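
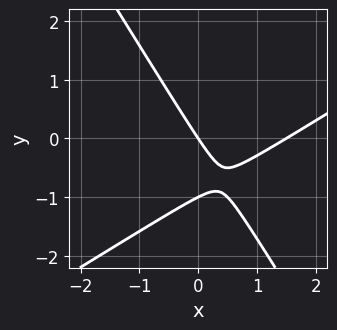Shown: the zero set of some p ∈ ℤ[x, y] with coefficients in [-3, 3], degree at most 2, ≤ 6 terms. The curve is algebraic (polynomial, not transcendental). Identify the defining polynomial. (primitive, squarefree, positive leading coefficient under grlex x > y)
2*x^2 - 2*x*y - 2*y^2 - 3*x - 2*y

First, the degree is 2 — the shape is more complex than any degree-1 curve.
Next, reading off the gridlines: among the integer gridlines, it crosses the y-axis at y ∈ {-1, 0}; one x-axis crossing is at x = 0.
Finally, the integer polynomial consistent with all of this is the stated p.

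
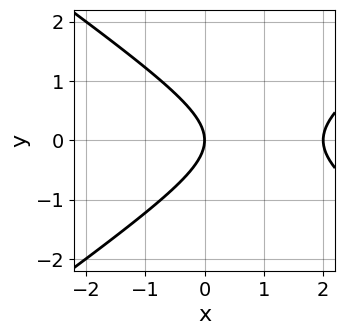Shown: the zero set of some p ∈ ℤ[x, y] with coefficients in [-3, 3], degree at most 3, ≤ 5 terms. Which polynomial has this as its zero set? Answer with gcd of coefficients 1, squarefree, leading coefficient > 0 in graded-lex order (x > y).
First, deg p = 2.
Next, symmetries: the y ↦ −y reflection is a symmetry, so y appears only in even powers.
Then, checking where it meets the axes: one y-axis crossing is at y = 0; the x-axis gridline crossings are at x ∈ {0, 2}.
Finally, solving for integer coefficients yields p as stated.

x^2 - 2*y^2 - 2*x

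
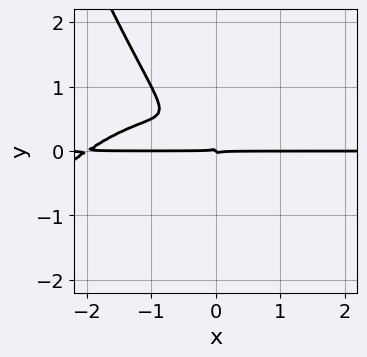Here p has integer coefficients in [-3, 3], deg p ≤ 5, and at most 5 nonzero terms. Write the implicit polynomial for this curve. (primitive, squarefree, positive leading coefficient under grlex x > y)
x^3*y + 2*x^2*y + 3*x*y^2 + 2*y^3

deg p = 4.
Against the integer gridlines: one y-axis crossing is at y = 0; every point of the x-axis in the box is on the curve.
Assembling these constraints gives the stated polynomial.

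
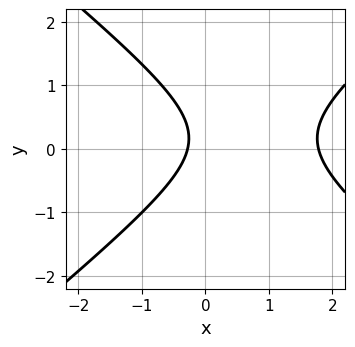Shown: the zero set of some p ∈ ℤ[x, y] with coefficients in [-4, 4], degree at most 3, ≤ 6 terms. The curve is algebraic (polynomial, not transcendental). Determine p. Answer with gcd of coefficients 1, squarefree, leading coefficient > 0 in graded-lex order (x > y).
(a) Degree: a generic line meets the curve in up to 2 points, so deg p = 2.
(b) Observable constraints: it misses every integer gridline on the y-axis.
(c) Putting this together gives p.

2*x^2 - 3*y^2 - 3*x + y - 1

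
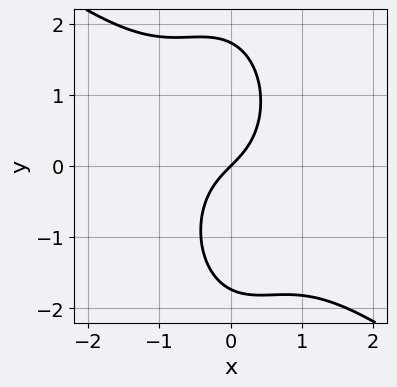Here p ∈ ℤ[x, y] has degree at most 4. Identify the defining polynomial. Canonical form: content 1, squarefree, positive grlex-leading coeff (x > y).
3*x^3 + 3*x^2*y + y^3 + 3*x - 3*y

(a) deg p = 3. No degree-2 curve has this shape.
(b) Against the integer gridlines: one y-axis crossing is at y = 0; it crosses the x-axis at the gridline x = 0.
(c) Solving for integer coefficients yields p as stated.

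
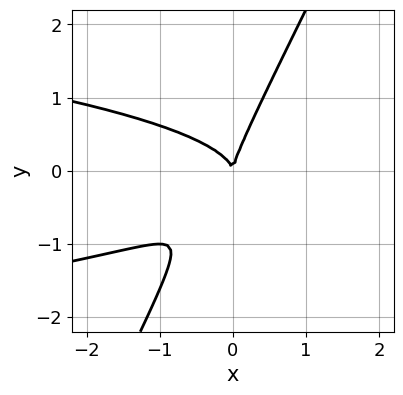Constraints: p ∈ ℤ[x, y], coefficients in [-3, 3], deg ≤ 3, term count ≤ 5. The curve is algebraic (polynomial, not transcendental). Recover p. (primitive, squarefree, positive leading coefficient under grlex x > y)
First, the degree is 3 — no degree-2 curve has this shape.
Then, checking where it meets the axes: it meets the x-axis at x = 0 (among the integer gridlines); one y-axis crossing is at y = 0.
Finally, fitting integer coefficients to these (and the overall shape) gives p.

2*x*y^2 - y^3 + x^2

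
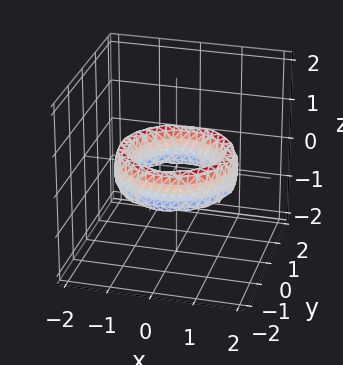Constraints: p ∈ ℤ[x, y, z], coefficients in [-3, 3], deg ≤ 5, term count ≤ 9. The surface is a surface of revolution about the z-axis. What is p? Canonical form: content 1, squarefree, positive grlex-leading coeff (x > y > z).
x^4 + 2*x^2*y^2 + y^4 - 3*x^2 - 3*y^2 + z^2 + 2

deg p = 4. No degree-3 surface has this shape.
Symmetries: rotational symmetry about the z-axis ⇒ p depends on x, y only through x² + y².
From the axis intercepts and sections: among the integer gridlines, it crosses the x-axis at x ∈ {-1, 1}; the y-axis gridline crossings are at y ∈ {-1, 1}; a circular section at z = 0 has radius exactly 1; the surface avoids every integer z-axis point in the box.
These observations pin down the coefficients.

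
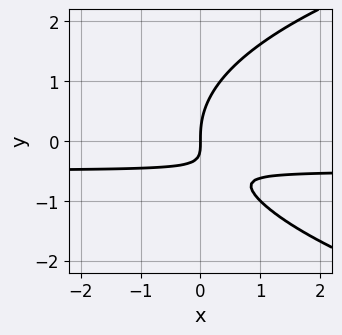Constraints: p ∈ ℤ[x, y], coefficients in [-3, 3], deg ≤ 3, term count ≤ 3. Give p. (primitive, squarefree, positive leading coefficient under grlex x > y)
y^3 - 2*x*y - x

1. Degree: the shape is more complex than any degree-2 curve, so deg p = 3.
2. Observable constraints: it meets the x-axis at x = 0 (among the integer gridlines); one y-axis crossing is at y = 0.
3. Together with the visible shape, these determine p as stated.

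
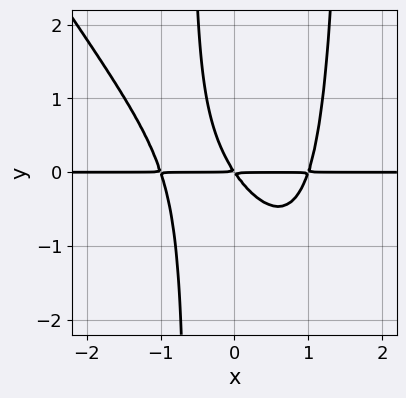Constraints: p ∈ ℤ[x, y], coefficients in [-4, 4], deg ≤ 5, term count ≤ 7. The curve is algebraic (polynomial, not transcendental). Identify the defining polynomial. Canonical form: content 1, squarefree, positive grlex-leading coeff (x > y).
3*x^3*y + 2*x^2*y^2 - 2*x*y^2 - 3*x*y - 2*y^2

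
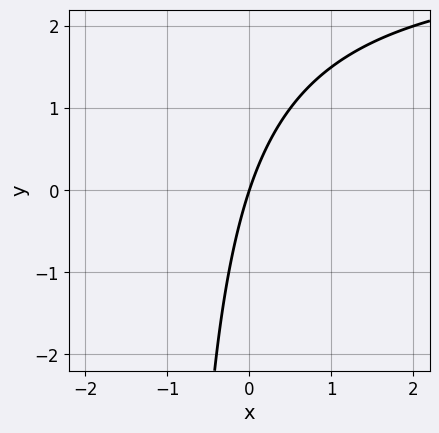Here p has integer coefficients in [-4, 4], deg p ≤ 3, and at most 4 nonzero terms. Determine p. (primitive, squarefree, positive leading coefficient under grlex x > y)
x*y - 3*x + y

1. Degree: the shape is more complex than any degree-1 curve, so deg p = 2.
2. Reading off the gridlines: one y-axis crossing is at y = 0; one x-axis crossing is at x = 0.
3. Together with the visible shape, these determine p as stated.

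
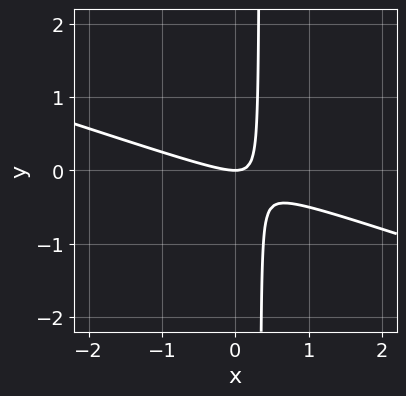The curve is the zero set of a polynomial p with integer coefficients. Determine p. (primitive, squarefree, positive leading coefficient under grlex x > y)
1. Degree: no degree-1 curve has this shape, so deg p = 2.
2. From the axis intercepts and sections: it crosses the y-axis at the gridline y = 0; it meets the x-axis at x = 0 (among the integer gridlines).
3. Together with the visible shape, these determine p as stated.

x^2 + 3*x*y - y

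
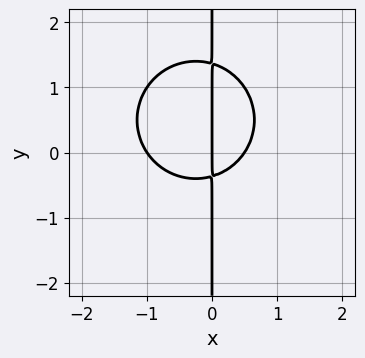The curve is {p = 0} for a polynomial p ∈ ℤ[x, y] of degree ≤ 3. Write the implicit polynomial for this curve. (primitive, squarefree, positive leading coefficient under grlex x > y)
2*x^3 + 2*x*y^2 + x^2 - 2*x*y - x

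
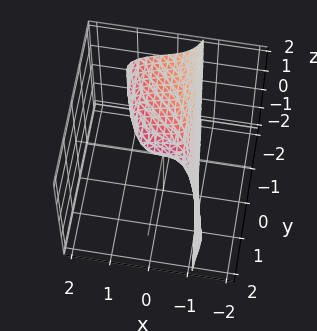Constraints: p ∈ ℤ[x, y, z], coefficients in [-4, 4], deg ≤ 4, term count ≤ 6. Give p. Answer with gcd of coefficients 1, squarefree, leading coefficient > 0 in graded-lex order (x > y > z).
2*x^3 + 3*x*z^2 + 3*z^2 + 2*y

deg p = 3.
From the axis intercepts and sections: it meets the z-axis at z = 0 (among the integer gridlines); it meets the y-axis at y = 0 (among the integer gridlines); one x-axis crossing is at x = 0.
Solving for integer coefficients yields p as stated.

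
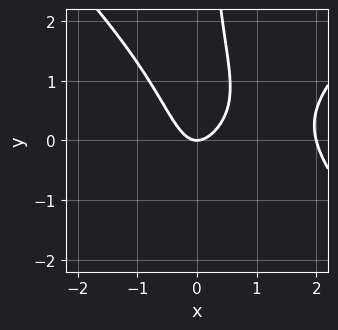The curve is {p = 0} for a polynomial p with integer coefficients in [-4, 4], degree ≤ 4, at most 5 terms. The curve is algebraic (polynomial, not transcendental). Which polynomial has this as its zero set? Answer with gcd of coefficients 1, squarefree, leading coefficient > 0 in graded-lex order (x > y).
1. deg p = 3. A generic line meets the curve in up to 3 points.
2. From the axis intercepts and sections: one y-axis crossing is at y = 0; among the integer gridlines, it crosses the x-axis at x ∈ {0, 2}.
3. Fitting integer coefficients to these (and the overall shape) gives p.

x^3 - x*y^2 - 2*x^2 + y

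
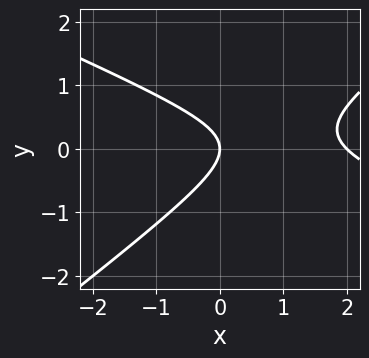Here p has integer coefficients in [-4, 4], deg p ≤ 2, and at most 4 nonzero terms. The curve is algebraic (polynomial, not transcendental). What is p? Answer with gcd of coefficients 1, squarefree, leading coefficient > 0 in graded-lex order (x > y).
1. Degree: the shape is more complex than any degree-1 curve, so deg p = 2.
2. Against the integer gridlines: it meets the y-axis at y = 0 (among the integer gridlines); among the integer gridlines, it crosses the x-axis at x ∈ {0, 2}.
3. Putting this together gives p.

x^2 + x*y - 3*y^2 - 2*x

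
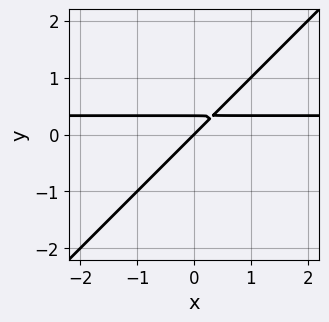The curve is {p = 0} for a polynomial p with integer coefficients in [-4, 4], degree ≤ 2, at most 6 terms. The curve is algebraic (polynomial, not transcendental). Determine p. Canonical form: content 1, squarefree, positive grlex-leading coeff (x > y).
The degree is 2 — the shape is more complex than any degree-1 curve.
Checking where it meets the axes: it crosses the x-axis at the gridline x = 0; one y-axis crossing is at y = 0.
The integer polynomial consistent with all of this is the stated p.

3*x*y - 3*y^2 - x + y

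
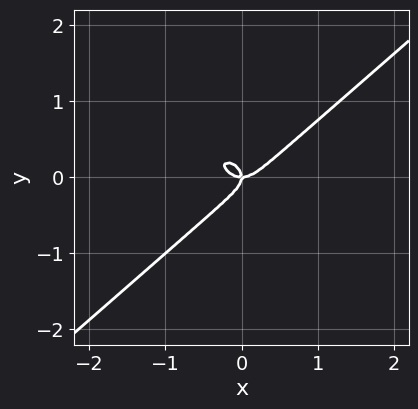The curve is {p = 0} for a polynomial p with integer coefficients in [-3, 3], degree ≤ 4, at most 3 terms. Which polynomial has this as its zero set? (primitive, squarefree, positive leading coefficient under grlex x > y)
First, the degree is 3 — the shape is more complex than any degree-2 curve.
Next, against the integer gridlines: it crosses the x-axis at the gridline x = 0; one y-axis crossing is at y = 0.
Finally, the integer polynomial consistent with all of this is the stated p.

2*x^3 - 3*y^3 - x*y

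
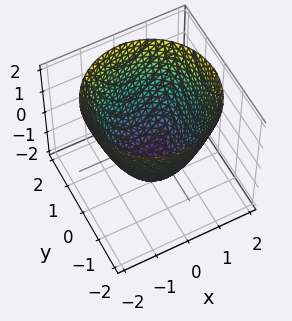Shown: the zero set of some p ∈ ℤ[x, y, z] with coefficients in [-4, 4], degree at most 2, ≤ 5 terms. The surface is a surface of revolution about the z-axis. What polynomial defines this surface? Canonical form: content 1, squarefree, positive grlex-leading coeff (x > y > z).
2*x^2 + 2*y^2 - 2*z - 3

(a) Degree: the shape is more complex than any degree-1 surface, so deg p = 2.
(b) Symmetry: the z-axis is an axis of rotation, so x and y enter only as x² + y².
(c) From the axis intercepts and sections: a circular section at z = 2 has radius between 1 and 2.
(d) The integer polynomial consistent with all of this is the stated p.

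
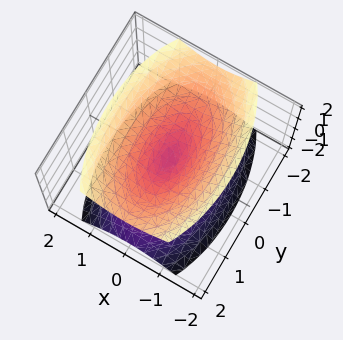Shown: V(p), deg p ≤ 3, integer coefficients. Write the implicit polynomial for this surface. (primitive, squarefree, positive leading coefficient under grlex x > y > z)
(a) I count 2 distinct pieces.
(b) deg p = 2.
(c) Symmetries: mirror symmetry z ↦ −z ⇒ only even powers of z; it's symmetric under x → −x, forcing even powers of x; it's symmetric under y → −y, forcing even powers of y.
(d) Observable constraints: it crosses the y-axis at the gridline y = 0; one x-axis crossing is at x = 0; one z-axis crossing is at z = 0.
(e) Assembling these constraints gives the stated polynomial.

3*x^2 + y^2 - 2*z^2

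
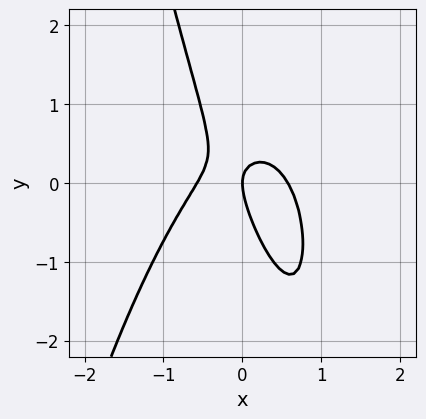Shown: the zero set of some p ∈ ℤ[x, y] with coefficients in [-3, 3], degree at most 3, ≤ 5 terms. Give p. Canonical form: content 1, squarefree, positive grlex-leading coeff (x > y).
3*x^3 + 2*x*y + y^2 - x

The degree is 3 — the shape is more complex than any degree-2 curve.
Against the integer gridlines: it meets the y-axis at y = 0 (among the integer gridlines); it meets the x-axis at x = 0 (among the integer gridlines).
Fitting integer coefficients to these (and the overall shape) gives p.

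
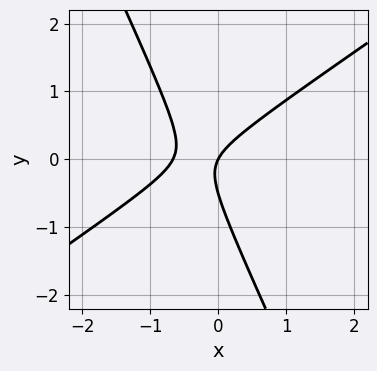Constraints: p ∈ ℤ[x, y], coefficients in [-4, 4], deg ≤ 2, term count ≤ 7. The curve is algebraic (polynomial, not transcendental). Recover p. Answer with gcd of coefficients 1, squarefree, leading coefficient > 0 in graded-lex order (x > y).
3*x^2 - 3*x*y - 2*y^2 + 2*x - y

(a) deg p = 2.
(b) From the visible intercepts: it crosses the y-axis at the gridline y = 0; one x-axis crossing is at x = 0.
(c) These observations pin down the coefficients.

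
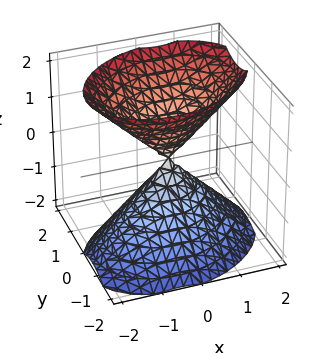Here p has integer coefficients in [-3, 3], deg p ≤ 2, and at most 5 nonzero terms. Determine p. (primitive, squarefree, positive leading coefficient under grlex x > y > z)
1. The picture has 2 separate pieces.
2. The degree is 2 — no degree-1 surface has this shape.
3. From the visible intercepts: one y-axis crossing is at y = 0; it crosses the x-axis at the gridline x = 0; one z-axis crossing is at z = 0.
4. Fitting integer coefficients to these (and the overall shape) gives p.

2*x^2 - x*y + 3*y^2 - y*z - 2*z^2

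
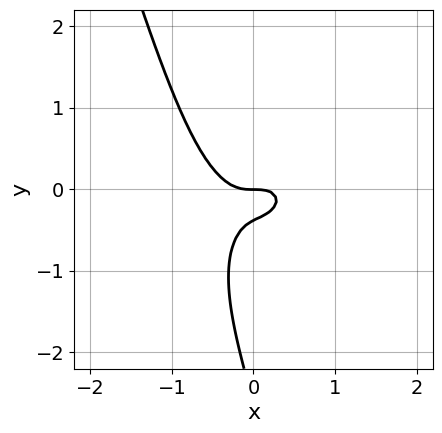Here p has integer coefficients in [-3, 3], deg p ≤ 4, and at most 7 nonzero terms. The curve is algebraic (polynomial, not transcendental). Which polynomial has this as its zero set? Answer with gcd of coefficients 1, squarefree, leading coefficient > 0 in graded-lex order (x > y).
(a) The degree is 3 — the shape is more complex than any degree-2 curve.
(b) From the axis intercepts and sections: it meets the y-axis at y = 0 (among the integer gridlines); it crosses the x-axis at the gridline x = 0.
(c) Matching integer coefficients to the picture gives p.

3*x^3 + 3*x*y^2 + y^3 + 3*y^2 + y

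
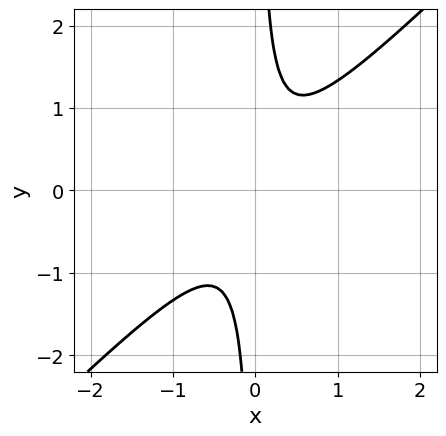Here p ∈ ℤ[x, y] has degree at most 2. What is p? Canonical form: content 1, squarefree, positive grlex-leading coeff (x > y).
3*x^2 - 3*x*y + 1

Degree: the shape is more complex than any degree-1 curve, so deg p = 2.
Checking where it meets the axes: no x-intercept at any integer in the box; no y-intercept at any integer in the box.
The integer polynomial consistent with all of this is the stated p.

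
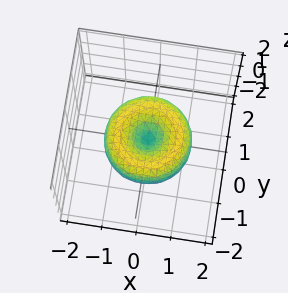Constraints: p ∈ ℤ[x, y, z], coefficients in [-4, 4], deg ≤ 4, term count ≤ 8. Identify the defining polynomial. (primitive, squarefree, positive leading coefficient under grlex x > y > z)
2*x^4 + 4*x^2*y^2 + 2*y^4 - 3*x^2 - 3*y^2 + 3*z^2

deg p = 4. A generic line meets the surface in up to 4 points.
By symmetry, the z-axis is an axis of rotation, so x and y enter only as x² + y².
Observable constraints: a circular section at z = 0 has radius between 1 and 2; one x-axis crossing is at x = 0.
These observations pin down the coefficients.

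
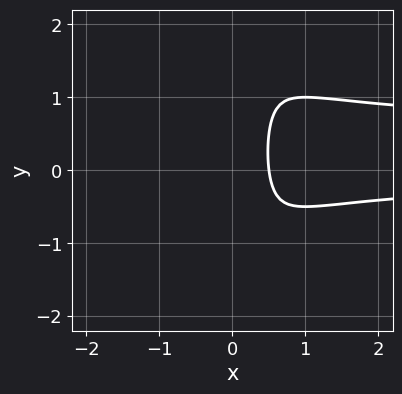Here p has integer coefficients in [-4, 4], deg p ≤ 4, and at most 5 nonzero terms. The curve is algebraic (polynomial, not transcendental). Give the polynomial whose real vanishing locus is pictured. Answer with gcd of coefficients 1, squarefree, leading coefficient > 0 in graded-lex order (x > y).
First, deg p = 4.
Next, from the axis intercepts and sections: no y-intercept at any integer in the box.
Finally, the integer polynomial consistent with all of this is the stated p.

2*x^2*y^2 - x^2*y - 2*x + 1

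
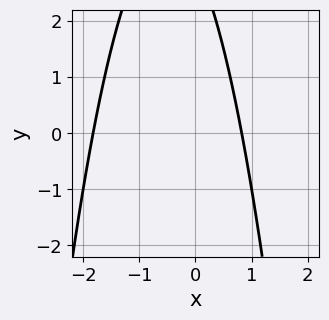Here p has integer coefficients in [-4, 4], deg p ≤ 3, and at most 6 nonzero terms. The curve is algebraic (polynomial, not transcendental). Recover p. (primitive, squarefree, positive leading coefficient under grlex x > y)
2*x^2 + 2*x + y - 3

deg p = 2. The shape is more complex than any degree-1 curve.
From the visible intercepts: it misses every integer gridline on the y-axis.
Together with the visible shape, these determine p as stated.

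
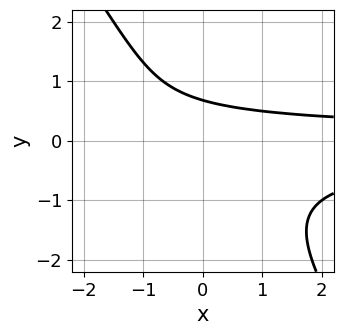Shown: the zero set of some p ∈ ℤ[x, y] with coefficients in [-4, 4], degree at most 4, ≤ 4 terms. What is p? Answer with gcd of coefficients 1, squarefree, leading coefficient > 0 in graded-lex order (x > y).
1. The degree is 3 — the shape is more complex than any degree-2 curve.
2. Reading off the gridlines: it misses every integer gridline on the x-axis.
3. Solving for integer coefficients yields p as stated.

3*x*y^2 + 2*y^3 + 2*y - 2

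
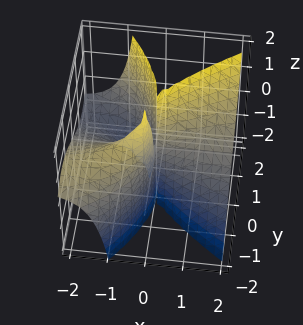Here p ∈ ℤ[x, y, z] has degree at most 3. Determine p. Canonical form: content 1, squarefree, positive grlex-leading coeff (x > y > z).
2*x^2*z - y^3 - 3*x*y

First, deg p = 3.
Next, reading off the gridlines: it meets the y-axis at y = 0 (among the integer gridlines); the visible z-axis segment lies entirely on the surface; every point of the x-axis in the box is on the surface.
Finally, together with the visible shape, these determine p as stated.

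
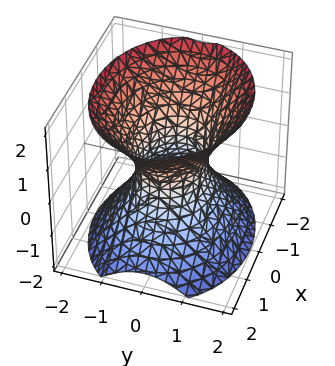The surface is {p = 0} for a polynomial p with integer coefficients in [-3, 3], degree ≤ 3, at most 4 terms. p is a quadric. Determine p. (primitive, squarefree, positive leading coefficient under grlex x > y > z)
2*x^2 + 3*y^2 - 2*z^2 - 2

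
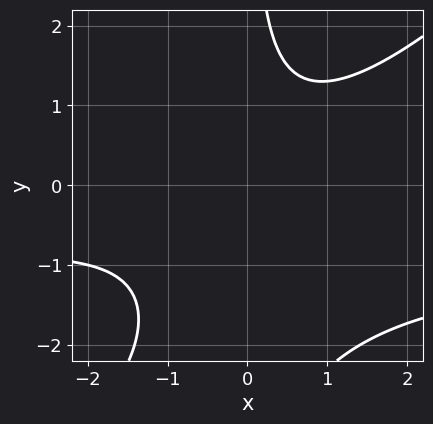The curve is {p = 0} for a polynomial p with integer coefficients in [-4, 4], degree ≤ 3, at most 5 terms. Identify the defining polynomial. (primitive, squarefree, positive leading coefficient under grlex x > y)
x^2*y - x*y^2 + x^2 - 2*x*y + 2

The degree is 3 — a generic line meets the curve in up to 3 points.
From the visible intercepts: it misses every integer gridline on the y-axis; no x-intercept at any integer in the box.
The integer polynomial consistent with all of this is the stated p.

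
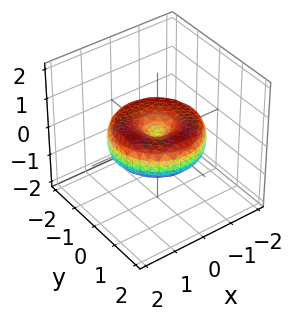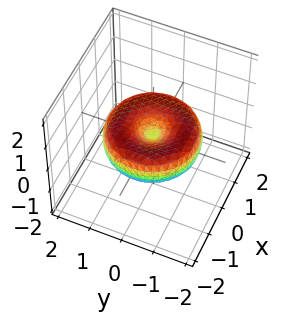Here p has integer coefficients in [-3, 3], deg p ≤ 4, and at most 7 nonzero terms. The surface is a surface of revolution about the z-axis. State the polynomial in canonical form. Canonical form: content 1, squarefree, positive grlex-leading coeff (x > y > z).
x^4 + 2*x^2*y^2 + y^4 - 2*x^2 - 2*y^2 + 3*z^2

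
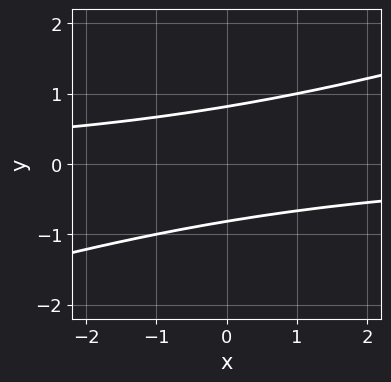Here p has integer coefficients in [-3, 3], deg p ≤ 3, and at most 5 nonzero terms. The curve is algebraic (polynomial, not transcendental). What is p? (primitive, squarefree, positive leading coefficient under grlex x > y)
x*y - 3*y^2 + 2

deg p = 2. No degree-1 curve has this shape.
Against the integer gridlines: it misses every integer gridline on the x-axis.
These observations pin down the coefficients.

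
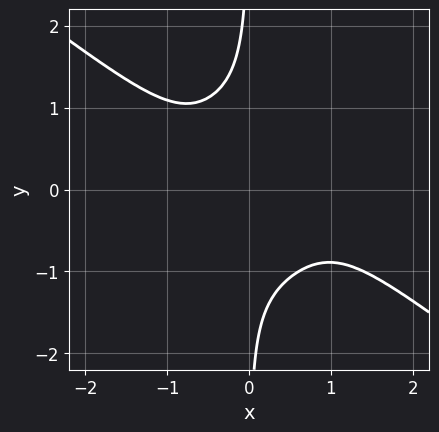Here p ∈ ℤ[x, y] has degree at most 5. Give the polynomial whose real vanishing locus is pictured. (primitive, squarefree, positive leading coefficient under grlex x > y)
First, degree: no degree-3 curve has this shape, so deg p = 4.
Next, observable constraints: it misses every integer gridline on the x-axis; the curve avoids every integer y-axis point in the box.
Finally, together with the visible shape, these determine p as stated.

2*x^4 + x^3*y + 3*x*y^3 - x^3 + 2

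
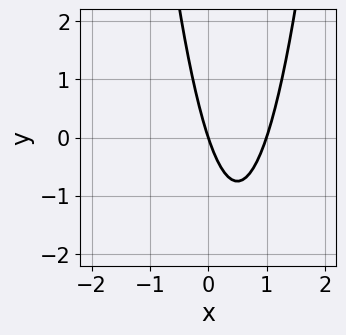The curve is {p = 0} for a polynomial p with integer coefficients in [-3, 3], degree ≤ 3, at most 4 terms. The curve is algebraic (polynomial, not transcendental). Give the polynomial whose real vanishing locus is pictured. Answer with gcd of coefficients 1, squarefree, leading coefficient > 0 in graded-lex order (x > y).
First, degree: a generic line meets the curve in up to 2 points, so deg p = 2.
Next, against the integer gridlines: it crosses the y-axis at the gridline y = 0; among the integer gridlines, it crosses the x-axis at x ∈ {0, 1}.
Finally, assembling these constraints gives the stated polynomial.

3*x^2 - 3*x - y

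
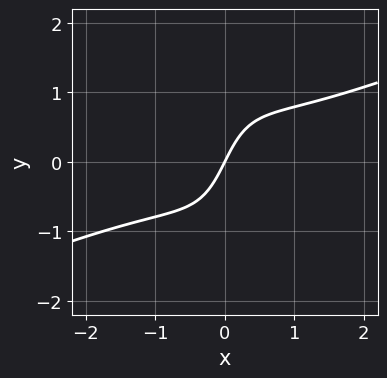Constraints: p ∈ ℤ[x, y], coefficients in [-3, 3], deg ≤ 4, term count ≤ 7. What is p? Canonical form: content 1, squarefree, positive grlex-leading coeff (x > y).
1. Degree: the shape is more complex than any degree-2 curve, so deg p = 3.
2. Against the integer gridlines: it meets the y-axis at y = 0 (among the integer gridlines); it crosses the x-axis at the gridline x = 0.
3. Matching integer coefficients to the picture gives p.

x^3 - 2*x^2*y - x*y^2 + 2*x - y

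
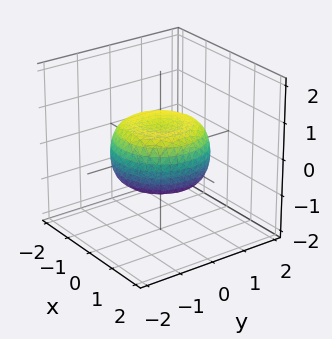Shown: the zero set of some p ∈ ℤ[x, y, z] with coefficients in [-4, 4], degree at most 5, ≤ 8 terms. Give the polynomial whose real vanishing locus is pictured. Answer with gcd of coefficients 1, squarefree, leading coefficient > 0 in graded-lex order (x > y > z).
First, deg p = 4.
Next, symmetries: rotational symmetry about the z-axis ⇒ p depends on x, y only through x² + y².
Then, from the axis intercepts and sections: a circular section at z = 0 has radius between 1 and 2.
Finally, these observations pin down the coefficients.

x^4 + 2*x^2*y^2 + y^4 - x^2 - y^2 + 2*z^2 - 1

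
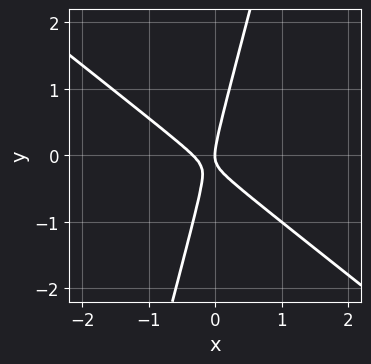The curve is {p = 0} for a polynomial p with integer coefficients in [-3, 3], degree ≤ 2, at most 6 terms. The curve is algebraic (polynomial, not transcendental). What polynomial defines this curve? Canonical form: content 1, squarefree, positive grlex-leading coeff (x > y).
1. Degree: the shape is more complex than any degree-1 curve, so deg p = 2.
2. Reading off the gridlines: one y-axis crossing is at y = 0; one x-axis crossing is at x = 0.
3. Putting this together gives p.

3*x^2 + 3*x*y - y^2 + x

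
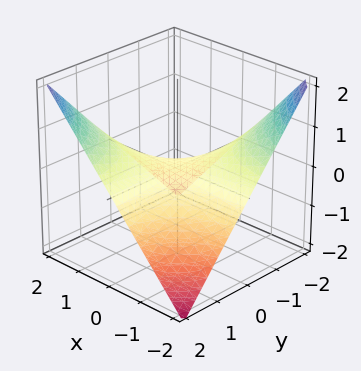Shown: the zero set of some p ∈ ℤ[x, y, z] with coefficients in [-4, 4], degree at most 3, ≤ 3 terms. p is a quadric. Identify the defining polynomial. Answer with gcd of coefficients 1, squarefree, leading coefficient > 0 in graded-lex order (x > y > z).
x*y - 2*z

1. The degree is 2 — a saddle surface; a quadric.
2. Checking where it meets the axes: it crosses the z-axis at the gridline z = 0; every point of the y-axis in the box is on the surface; every point of the x-axis in the box is on the surface.
3. Matching integer coefficients to the picture gives p.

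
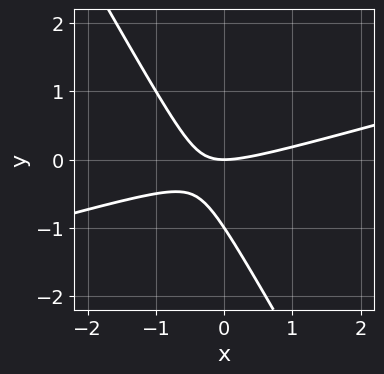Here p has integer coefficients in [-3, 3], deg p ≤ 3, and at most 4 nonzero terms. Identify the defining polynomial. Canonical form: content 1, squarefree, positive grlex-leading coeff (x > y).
x^2 - 3*x*y - 2*y^2 - 2*y

1. Degree: the shape is more complex than any degree-1 curve, so deg p = 2.
2. Reading off the gridlines: it meets the x-axis at x = 0 (among the integer gridlines); among the integer gridlines, it crosses the y-axis at y ∈ {-1, 0}.
3. Putting this together gives p.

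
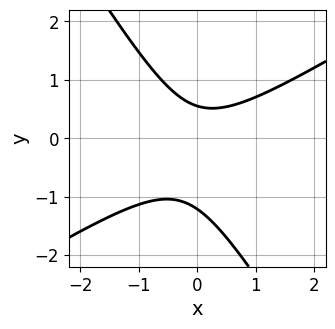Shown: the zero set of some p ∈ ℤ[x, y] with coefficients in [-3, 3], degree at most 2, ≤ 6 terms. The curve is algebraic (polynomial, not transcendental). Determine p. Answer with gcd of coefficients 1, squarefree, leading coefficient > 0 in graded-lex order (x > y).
3*x^2 - 3*x*y - 3*y^2 - 2*y + 2

1. Degree: the shape is more complex than any degree-1 curve, so deg p = 2.
2. Observable constraints: the curve avoids every integer x-axis point in the box.
3. Solving for integer coefficients yields p as stated.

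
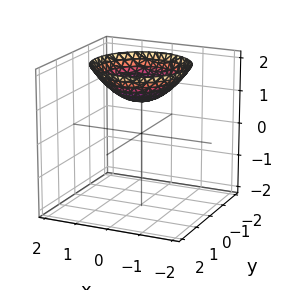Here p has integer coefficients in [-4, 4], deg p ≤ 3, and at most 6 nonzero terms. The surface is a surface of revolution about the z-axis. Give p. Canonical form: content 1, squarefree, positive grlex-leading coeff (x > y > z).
deg p = 2.
By symmetry, every cross-section ⟂ z is a circle, so x, y appear only via x² + y².
Checking where it meets the axes: it crosses the z-axis at the gridline z = 1; the surface avoids every integer x-axis point in the box; it misses every integer gridline on the y-axis.
Putting this together gives p.

x^2 + y^2 - 2*z + 2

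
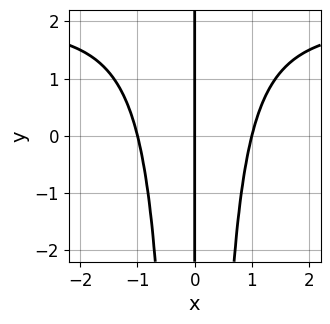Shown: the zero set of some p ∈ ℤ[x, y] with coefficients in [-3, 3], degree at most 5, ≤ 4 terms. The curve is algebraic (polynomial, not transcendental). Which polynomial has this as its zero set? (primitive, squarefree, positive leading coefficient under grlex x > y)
x^3*y - 2*x^3 + 2*x

Degree: the shape is more complex than any degree-3 curve, so deg p = 4.
From the visible intercepts: the x-axis gridline crossings are at x ∈ {-1, 0, 1}; every point of the y-axis in the box is on the curve.
These observations pin down the coefficients.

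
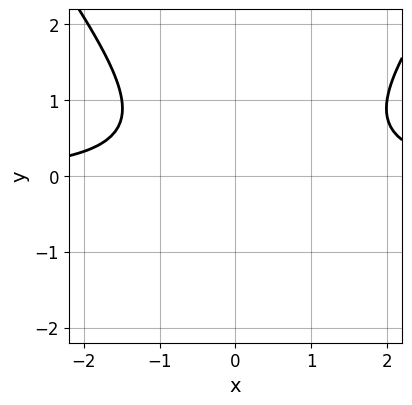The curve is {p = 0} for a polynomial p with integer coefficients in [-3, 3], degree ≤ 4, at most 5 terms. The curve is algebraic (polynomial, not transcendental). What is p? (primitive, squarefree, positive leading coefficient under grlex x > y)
First, the degree is 3 — the shape is more complex than any degree-2 curve.
Next, against the integer gridlines: no y-intercept at any integer in the box; the curve avoids every integer x-axis point in the box.
Finally, matching integer coefficients to the picture gives p.

2*x^2*y - y^3 - x*y - 2*y^2 - 3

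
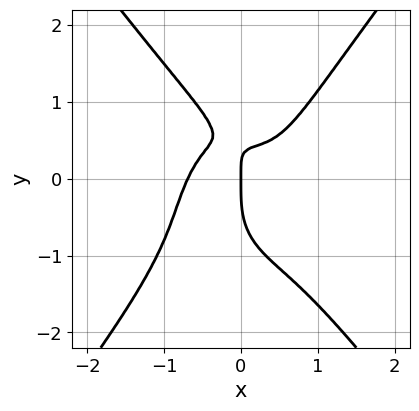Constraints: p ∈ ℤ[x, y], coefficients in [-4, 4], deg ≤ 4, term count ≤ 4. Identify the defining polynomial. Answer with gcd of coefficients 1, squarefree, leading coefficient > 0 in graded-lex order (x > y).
3*x^4 - y^4 - 2*x*y + x

First, deg p = 4. The shape is more complex than any degree-3 curve.
Next, from the visible intercepts: it crosses the y-axis at the gridline y = 0; it crosses the x-axis at the gridline x = 0.
Finally, these observations pin down the coefficients.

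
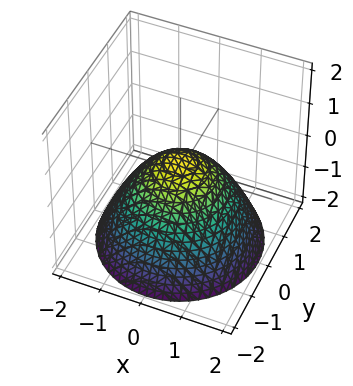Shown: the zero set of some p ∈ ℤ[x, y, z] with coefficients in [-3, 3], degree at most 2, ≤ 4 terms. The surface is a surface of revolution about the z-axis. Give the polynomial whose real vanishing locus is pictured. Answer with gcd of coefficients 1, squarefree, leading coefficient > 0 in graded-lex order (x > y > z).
First, the degree is 2 — the shape is more complex than any degree-1 surface.
Then, symmetry: every cross-section ⟂ z is a circle, so x, y appear only via x² + y².
Then, observable constraints: a circular section at z = -2 has radius between 1 and 2.
Finally, together with the visible shape, these determine p as stated.

2*x^2 + 2*y^2 + 3*z - 1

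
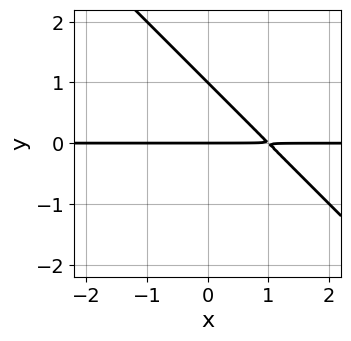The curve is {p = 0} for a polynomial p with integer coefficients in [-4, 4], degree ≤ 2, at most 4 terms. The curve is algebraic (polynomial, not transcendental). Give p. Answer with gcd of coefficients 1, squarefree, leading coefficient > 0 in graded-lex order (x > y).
1. deg p = 2.
2. Observable constraints: every point of the x-axis in the box is on the curve; the y-axis gridline crossings are at y ∈ {0, 1}.
3. Assembling these constraints gives the stated polynomial.

x*y + y^2 - y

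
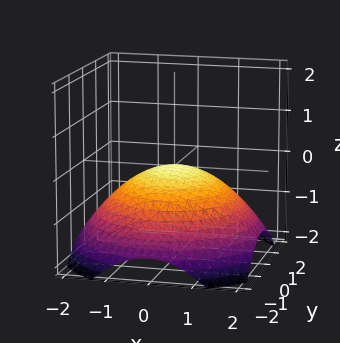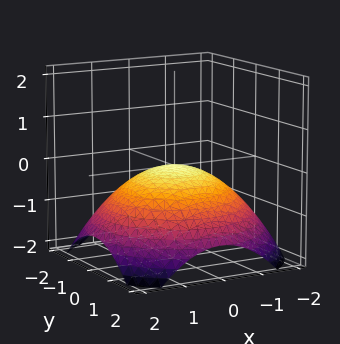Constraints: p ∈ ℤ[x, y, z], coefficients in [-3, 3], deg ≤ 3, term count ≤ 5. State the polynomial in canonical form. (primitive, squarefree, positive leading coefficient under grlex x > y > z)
Degree: a paraboloid; a quadric, so deg p = 2.
By symmetry, the z-axis is an axis of rotation, so x and y enter only as x² + y².
From the axis intercepts and sections: it meets the y-axis at y = 0 (among the integer gridlines); a circular section at z = -1 has radius between 1 and 2; one z-axis crossing is at z = 0.
Assembling these constraints gives the stated polynomial.

x^2 + y^2 + 3*z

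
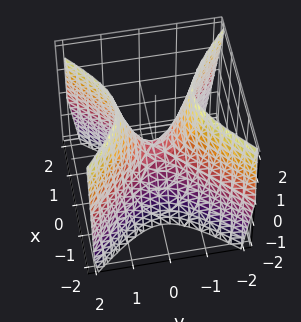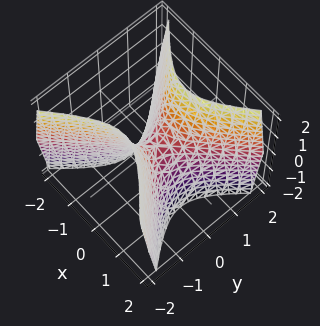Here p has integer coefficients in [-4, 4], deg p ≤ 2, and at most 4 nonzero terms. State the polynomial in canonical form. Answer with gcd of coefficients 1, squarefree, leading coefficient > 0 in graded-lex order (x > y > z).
First, the degree is 2 — a hyperbolic paraboloid; a quadric.
Then, symmetries: it's symmetric under y → −y, forcing even powers of y; the x ↦ −x reflection is a symmetry, so x appears only in even powers.
Next, checking where it meets the axes: it meets the z-axis at z = 0 (among the integer gridlines); one y-axis crossing is at y = 0; it crosses the x-axis at the gridline x = 0.
Finally, assembling these constraints gives the stated polynomial.

2*x^2 - 2*y^2 + z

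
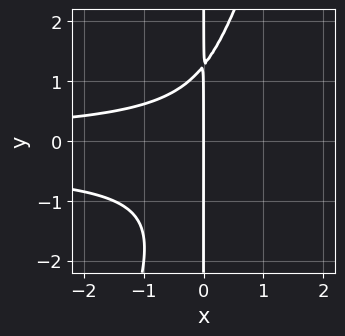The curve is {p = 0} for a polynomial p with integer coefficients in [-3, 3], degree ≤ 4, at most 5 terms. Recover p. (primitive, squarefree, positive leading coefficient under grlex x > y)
3*x^2*y^2 - x*y^3 + x^2*y + 2*x

First, degree: the shape is more complex than any degree-3 curve, so deg p = 4.
Then, observable constraints: the visible y-axis segment lies entirely on the curve; one x-axis crossing is at x = 0.
Finally, these observations pin down the coefficients.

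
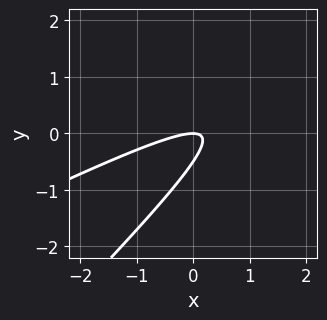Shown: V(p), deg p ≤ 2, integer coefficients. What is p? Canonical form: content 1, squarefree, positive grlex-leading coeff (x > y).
1. deg p = 2. The shape is more complex than any degree-1 curve.
2. From the axis intercepts and sections: it meets the x-axis at x = 0 (among the integer gridlines); it meets the y-axis at y = 0 (among the integer gridlines).
3. Matching integer coefficients to the picture gives p.

x^2 - 3*x*y + 2*y^2 + y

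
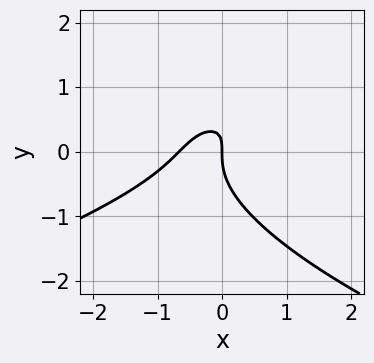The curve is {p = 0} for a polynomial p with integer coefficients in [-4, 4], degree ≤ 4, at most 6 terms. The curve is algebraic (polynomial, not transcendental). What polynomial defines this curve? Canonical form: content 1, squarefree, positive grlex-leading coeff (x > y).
(a) Degree: a generic line meets the curve in up to 3 points, so deg p = 3.
(b) Reading off the gridlines: it meets the y-axis at y = 0 (among the integer gridlines); one x-axis crossing is at x = 0.
(c) The integer polynomial consistent with all of this is the stated p.

3*y^3 + 3*x^2 - 3*x*y + 2*x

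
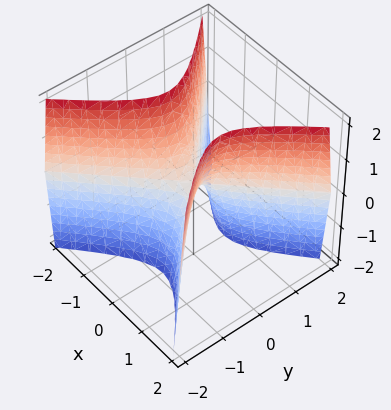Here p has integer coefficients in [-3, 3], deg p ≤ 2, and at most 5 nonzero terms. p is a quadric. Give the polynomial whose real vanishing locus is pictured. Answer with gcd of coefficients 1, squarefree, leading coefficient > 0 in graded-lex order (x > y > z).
3*x^2 - 3*y^2 - z

(a) deg p = 2. A saddle surface; a quadric.
(b) Symmetries: it's symmetric under x → −x, forcing even powers of x; it's symmetric under y → −y, forcing even powers of y.
(c) Reading off the gridlines: it crosses the z-axis at the gridline z = 0; it meets the y-axis at y = 0 (among the integer gridlines); one x-axis crossing is at x = 0.
(d) Solving for integer coefficients yields p as stated.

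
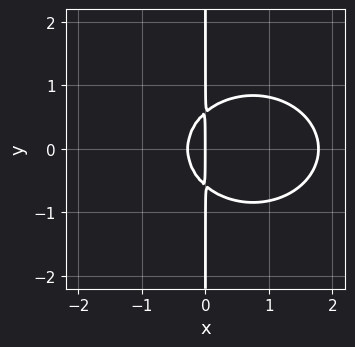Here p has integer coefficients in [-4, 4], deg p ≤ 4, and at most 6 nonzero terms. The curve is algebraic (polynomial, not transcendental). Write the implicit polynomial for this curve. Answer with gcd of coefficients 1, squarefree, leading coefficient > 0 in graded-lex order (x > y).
2*x^3 + 3*x*y^2 - 3*x^2 - x

First, deg p = 3. The shape is more complex than any degree-2 curve.
Then, symmetries: mirror symmetry y ↦ −y ⇒ only even powers of y.
Then, from the axis intercepts and sections: it crosses the x-axis at the gridline x = 0; every point of the y-axis in the box is on the curve.
Finally, assembling these constraints gives the stated polynomial.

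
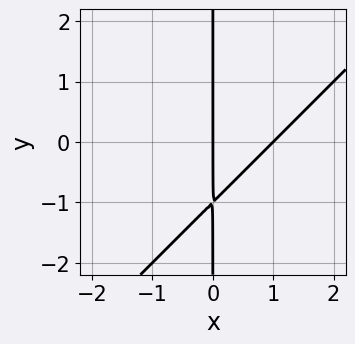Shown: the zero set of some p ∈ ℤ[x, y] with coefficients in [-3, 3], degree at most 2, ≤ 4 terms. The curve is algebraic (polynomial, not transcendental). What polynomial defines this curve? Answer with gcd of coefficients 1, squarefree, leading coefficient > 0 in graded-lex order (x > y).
1. deg p = 2. The shape is more complex than any degree-1 curve.
2. Against the integer gridlines: the visible y-axis segment lies entirely on the curve; the x-axis gridline crossings are at x ∈ {0, 1}.
3. Putting this together gives p.

x^2 - x*y - x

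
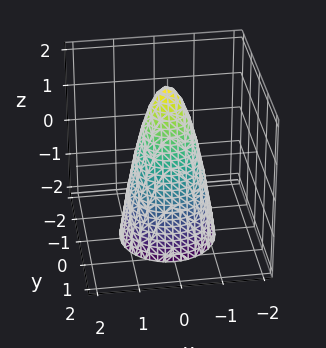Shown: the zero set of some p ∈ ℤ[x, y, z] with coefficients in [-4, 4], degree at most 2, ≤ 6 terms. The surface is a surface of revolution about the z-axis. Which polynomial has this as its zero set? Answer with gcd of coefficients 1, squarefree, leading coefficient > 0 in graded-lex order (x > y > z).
3*x^2 + 3*y^2 + z - 2

Degree: the shape is more complex than any degree-1 surface, so deg p = 2.
By symmetry, the surface is invariant under rotation about z: p = q(x² + y², z).
Checking where it meets the axes: it meets the z-axis at z = 2 (among the integer gridlines); a circular section at z = -2 has radius between 1 and 2.
Matching integer coefficients to the picture gives p.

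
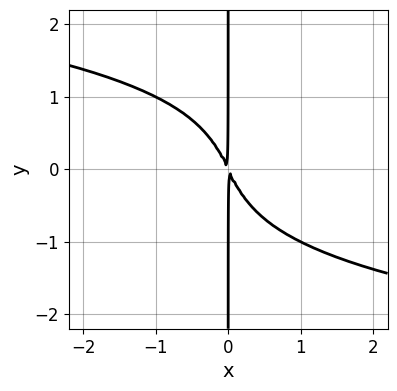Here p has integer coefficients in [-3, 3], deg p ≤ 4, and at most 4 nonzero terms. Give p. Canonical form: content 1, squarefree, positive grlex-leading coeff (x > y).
x*y^3 + 2*x^2 + x*y

First, deg p = 4. The shape is more complex than any degree-3 curve.
Then, checking where it meets the axes: the visible y-axis segment lies entirely on the curve.
Finally, solving for integer coefficients yields p as stated.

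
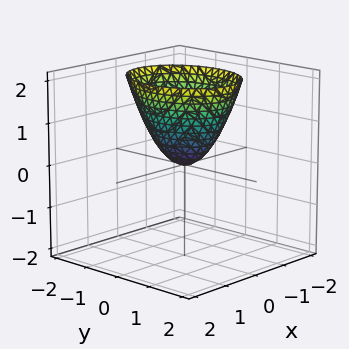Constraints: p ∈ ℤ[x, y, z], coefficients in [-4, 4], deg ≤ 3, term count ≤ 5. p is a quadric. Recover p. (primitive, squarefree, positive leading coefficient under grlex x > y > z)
3*x^2 + 2*y^2 - 2*z

(a) deg p = 2. A paraboloid; a quadric.
(b) Symmetries: it's symmetric under x → −x, forcing even powers of x; mirror symmetry y ↦ −y ⇒ only even powers of y.
(c) Against the integer gridlines: it crosses the z-axis at the gridline z = 0; it crosses the x-axis at the gridline x = 0.
(d) Together with the visible shape, these determine p as stated.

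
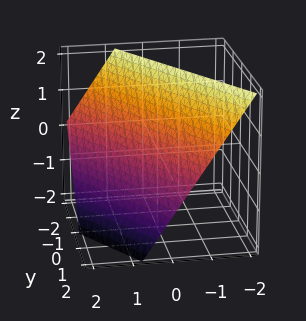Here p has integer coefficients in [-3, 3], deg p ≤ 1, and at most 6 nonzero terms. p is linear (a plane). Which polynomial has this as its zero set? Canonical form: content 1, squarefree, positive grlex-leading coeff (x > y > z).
3*x + 2*y + 2*z - 2

First, degree: the surface is flat (a plane), so deg p = 1.
Next, checking where it meets the axes: it meets the z-axis at z = 1 (among the integer gridlines); it meets the y-axis at y = 1 (among the integer gridlines).
Finally, solving for integer coefficients yields p as stated.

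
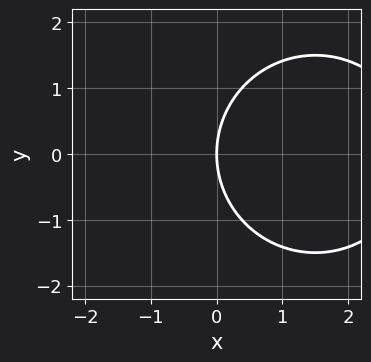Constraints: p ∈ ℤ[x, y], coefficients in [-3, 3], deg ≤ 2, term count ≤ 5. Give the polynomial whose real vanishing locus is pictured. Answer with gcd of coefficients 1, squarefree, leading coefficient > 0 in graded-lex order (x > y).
x^2 + y^2 - 3*x

(a) The degree is 2 — a generic line meets the curve in up to 2 points.
(b) Symmetries: mirror symmetry y ↦ −y ⇒ only even powers of y.
(c) Reading off the gridlines: one x-axis crossing is at x = 0; one y-axis crossing is at y = 0.
(d) Matching integer coefficients to the picture gives p.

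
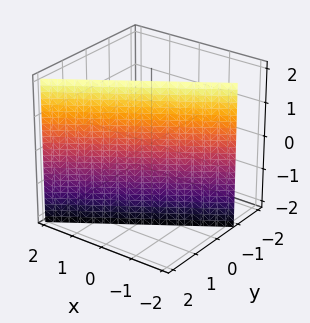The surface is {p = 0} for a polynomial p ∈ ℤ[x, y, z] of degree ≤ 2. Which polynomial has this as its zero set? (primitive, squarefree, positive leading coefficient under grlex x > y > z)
2*x - 3*y + 2

The degree is 1 — the surface is flat (a plane).
From the visible intercepts: one x-axis crossing is at x = -1; no z-intercept at any integer in the box.
Fitting integer coefficients to these (and the overall shape) gives p.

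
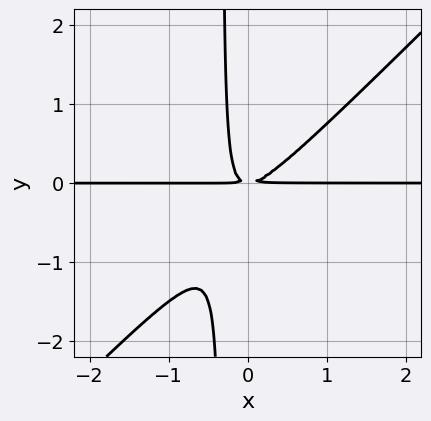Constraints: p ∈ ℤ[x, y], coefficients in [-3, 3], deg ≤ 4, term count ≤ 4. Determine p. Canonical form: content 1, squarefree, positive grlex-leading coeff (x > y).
1. Degree: no degree-2 curve has this shape, so deg p = 3.
2. From the visible intercepts: the visible x-axis segment lies entirely on the curve.
3. Putting this together gives p.

3*x^2*y - 3*x*y^2 - y^2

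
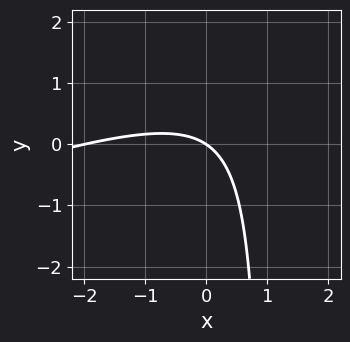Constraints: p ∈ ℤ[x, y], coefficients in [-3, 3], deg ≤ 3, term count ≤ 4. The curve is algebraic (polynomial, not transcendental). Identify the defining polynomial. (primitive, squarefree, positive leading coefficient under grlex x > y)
1. The degree is 2 — the shape is more complex than any degree-1 curve.
2. Reading off the gridlines: it crosses the y-axis at the gridline y = 0; among the integer gridlines, it crosses the x-axis at x ∈ {-2, 0}.
3. Putting this together gives p.

x^2 - 3*x*y + 2*x + 3*y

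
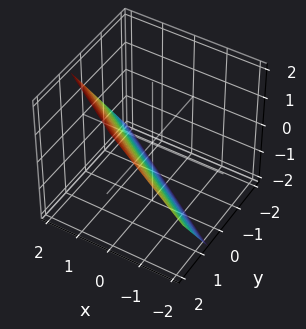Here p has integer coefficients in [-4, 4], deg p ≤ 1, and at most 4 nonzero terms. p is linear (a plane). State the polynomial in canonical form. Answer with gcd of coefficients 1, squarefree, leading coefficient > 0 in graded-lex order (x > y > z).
1. The degree is 1 — every cross-section is a straight line — this is a plane.
2. Observable constraints: one x-axis crossing is at x = 1; it crosses the z-axis at the gridline z = -1.
3. Putting this together gives p.

2*x + 3*y - 2*z - 2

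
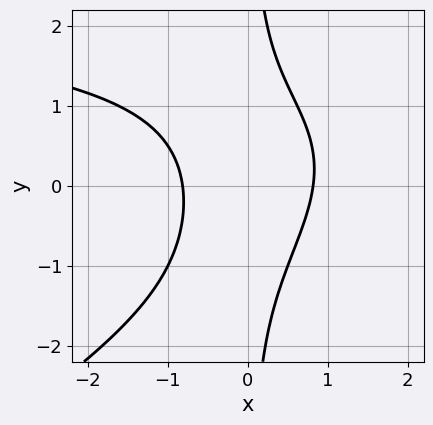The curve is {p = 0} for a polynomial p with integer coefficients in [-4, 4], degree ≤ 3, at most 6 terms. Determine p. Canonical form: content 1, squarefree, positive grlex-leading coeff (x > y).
x^2*y - 2*x*y^2 - 3*x^2 + 2

First, degree: the shape is more complex than any degree-2 curve, so deg p = 3.
Next, reading off the gridlines: it misses every integer gridline on the y-axis.
Finally, these observations pin down the coefficients.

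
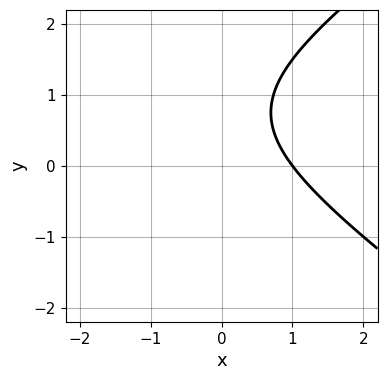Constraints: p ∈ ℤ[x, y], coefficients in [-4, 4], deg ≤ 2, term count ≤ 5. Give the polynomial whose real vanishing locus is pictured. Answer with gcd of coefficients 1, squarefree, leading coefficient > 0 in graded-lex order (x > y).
First, deg p = 2. The shape is more complex than any degree-1 curve.
Then, reading off the gridlines: the curve avoids every integer y-axis point in the box; it meets the x-axis at x = 1 (among the integer gridlines).
Finally, matching integer coefficients to the picture gives p.

x^2 - 2*y^2 + 2*x + 3*y - 3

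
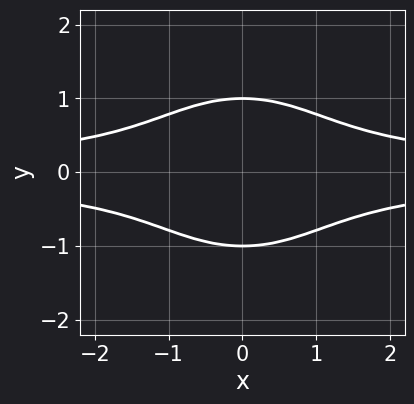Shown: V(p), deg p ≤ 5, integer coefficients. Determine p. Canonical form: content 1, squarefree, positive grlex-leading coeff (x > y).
x^2*y^2 + y^4 - 1

(a) deg p = 4.
(b) Symmetries: the x ↦ −x reflection is a symmetry, so x appears only in even powers; it's symmetric under y → −y, forcing even powers of y.
(c) From the visible intercepts: it misses every integer gridline on the x-axis; the y-axis gridline crossings are at y ∈ {-1, 1}.
(d) Together with the visible shape, these determine p as stated.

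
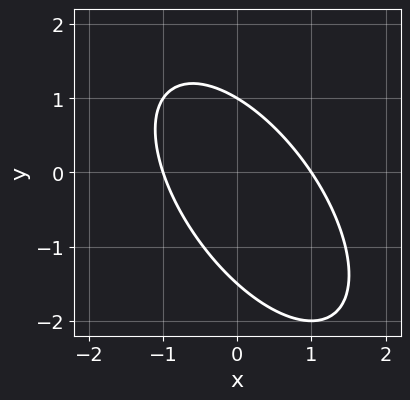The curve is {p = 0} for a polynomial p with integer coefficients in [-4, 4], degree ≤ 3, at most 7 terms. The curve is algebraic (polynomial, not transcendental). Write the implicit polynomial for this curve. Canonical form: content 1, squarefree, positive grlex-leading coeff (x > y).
The degree is 2 — a generic line meets the curve in up to 2 points.
Checking where it meets the axes: the x-axis gridline crossings are at x ∈ {-1, 1}; it crosses the y-axis at the gridline y = 1.
Solving for integer coefficients yields p as stated.

3*x^2 + 3*x*y + 2*y^2 + y - 3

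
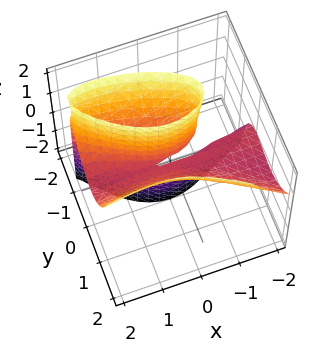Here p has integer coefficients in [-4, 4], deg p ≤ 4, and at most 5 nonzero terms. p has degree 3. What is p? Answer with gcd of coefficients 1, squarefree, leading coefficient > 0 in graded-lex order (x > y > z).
x^2*z - 2*x*y^2 - 3*y^3 + 3*y*z

1. The degree is 3 — a generic line meets the surface in up to 3 points.
2. From the axis intercepts and sections: one y-axis crossing is at y = 0; the visible z-axis segment lies entirely on the surface; every point of the x-axis in the box is on the surface.
3. Putting this together gives p.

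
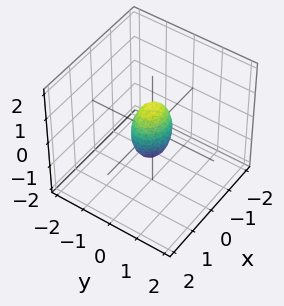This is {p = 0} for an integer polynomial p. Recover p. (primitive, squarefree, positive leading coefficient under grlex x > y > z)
2*x^2 + 3*y^2 + z^2 - 1

(a) Degree: a closed, bounded, convex surface; a quadric, so deg p = 2.
(b) Symmetries: mirror symmetry y ↦ −y ⇒ only even powers of y; mirror symmetry x ↦ −x ⇒ only even powers of x; the z ↦ −z reflection is a symmetry, so z appears only in even powers.
(c) Against the integer gridlines: the z-axis gridline crossings are at z ∈ {-1, 1}.
(d) Solving for integer coefficients yields p as stated.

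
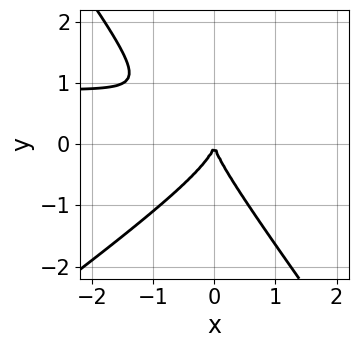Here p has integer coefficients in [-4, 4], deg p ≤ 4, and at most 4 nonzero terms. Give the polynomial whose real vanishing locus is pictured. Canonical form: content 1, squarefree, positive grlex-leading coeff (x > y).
3*x^2*y - 2*x*y^2 - 3*y^3 - 3*x^2

1. deg p = 3.
2. Against the integer gridlines: it crosses the x-axis at the gridline x = 0; one y-axis crossing is at y = 0.
3. The integer polynomial consistent with all of this is the stated p.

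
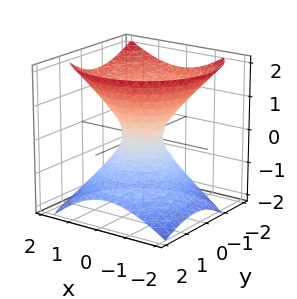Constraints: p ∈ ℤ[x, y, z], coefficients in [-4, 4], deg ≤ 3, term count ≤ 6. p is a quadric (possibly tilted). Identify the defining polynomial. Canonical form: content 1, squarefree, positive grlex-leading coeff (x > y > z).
3*x^2 - x*z + 3*y^2 + 2*y*z - 3*z^2 - 1

First, the degree is 2 — a generic line meets the surface in up to 2 points.
Next, reading off the gridlines: the surface avoids every integer z-axis point in the box.
Finally, the integer polynomial consistent with all of this is the stated p.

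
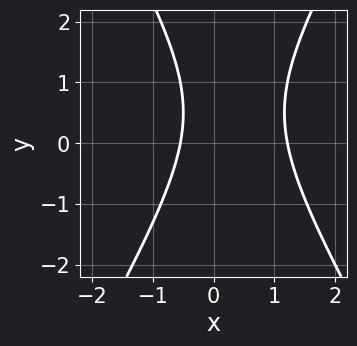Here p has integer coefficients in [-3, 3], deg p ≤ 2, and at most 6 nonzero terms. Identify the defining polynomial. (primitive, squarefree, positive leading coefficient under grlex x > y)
3*x^2 - y^2 - 2*x + y - 2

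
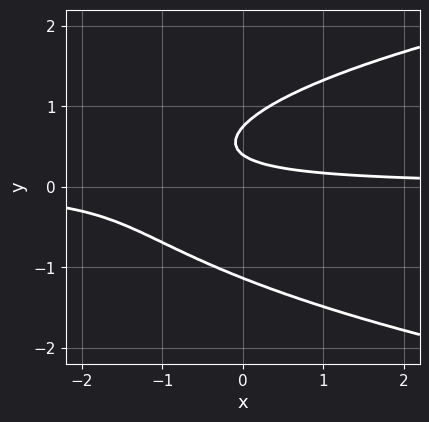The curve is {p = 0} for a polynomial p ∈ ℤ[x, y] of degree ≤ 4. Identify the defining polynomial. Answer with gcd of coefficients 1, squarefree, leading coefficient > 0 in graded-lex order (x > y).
3*y^3 - 3*x*y - 3*y + 1

Degree: no degree-2 curve has this shape, so deg p = 3.
Reading off the gridlines: the curve avoids every integer x-axis point in the box.
These observations pin down the coefficients.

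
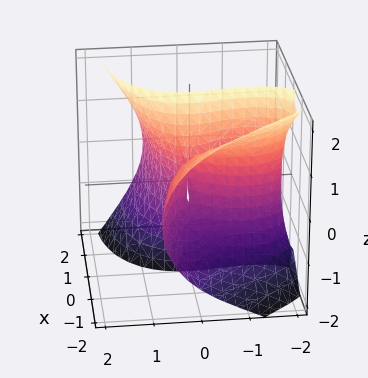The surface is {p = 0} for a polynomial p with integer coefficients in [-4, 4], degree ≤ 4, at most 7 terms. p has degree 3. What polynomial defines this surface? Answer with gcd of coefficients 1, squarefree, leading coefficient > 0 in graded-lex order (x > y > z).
2*x^2*y - 2*x*z^2 + y^3 - 2*x^2 + 2*y^2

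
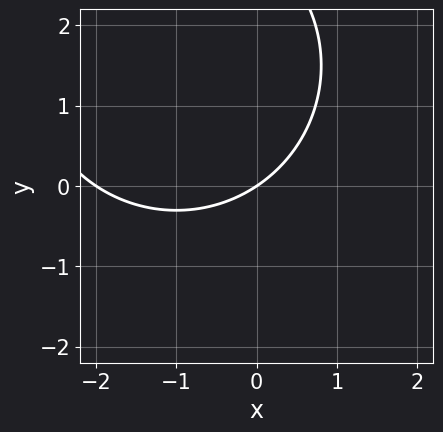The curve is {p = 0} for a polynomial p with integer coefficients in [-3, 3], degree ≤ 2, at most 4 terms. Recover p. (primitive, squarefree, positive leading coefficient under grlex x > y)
(a) deg p = 2. No degree-1 curve has this shape.
(b) From the visible intercepts: one y-axis crossing is at y = 0; among the integer gridlines, it crosses the x-axis at x ∈ {-2, 0}.
(c) The integer polynomial consistent with all of this is the stated p.

x^2 + y^2 + 2*x - 3*y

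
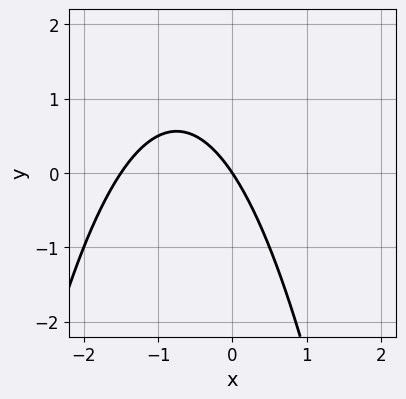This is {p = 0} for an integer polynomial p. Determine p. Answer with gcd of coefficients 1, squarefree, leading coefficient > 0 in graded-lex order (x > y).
First, deg p = 2.
Next, observable constraints: it crosses the x-axis at the gridline x = 0; one y-axis crossing is at y = 0.
Finally, together with the visible shape, these determine p as stated.

2*x^2 + 3*x + 2*y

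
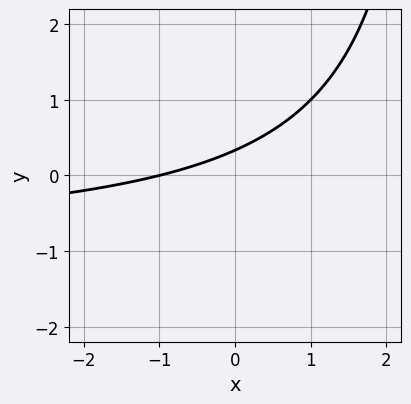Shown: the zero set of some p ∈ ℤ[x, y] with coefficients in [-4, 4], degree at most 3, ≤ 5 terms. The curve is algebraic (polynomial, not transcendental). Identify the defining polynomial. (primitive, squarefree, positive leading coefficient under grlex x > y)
x*y + x - 3*y + 1

1. The degree is 2 — the shape is more complex than any degree-1 curve.
2. Observable constraints: it meets the x-axis at x = -1 (among the integer gridlines).
3. Solving for integer coefficients yields p as stated.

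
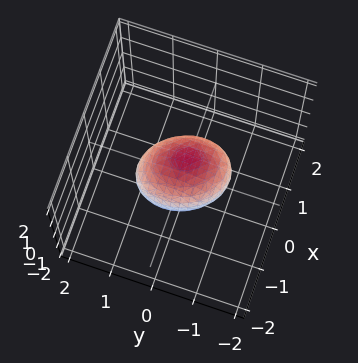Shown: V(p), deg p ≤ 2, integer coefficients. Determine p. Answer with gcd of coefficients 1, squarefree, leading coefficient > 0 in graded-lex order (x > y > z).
First, the degree is 2 — a generic line meets the surface in up to 2 points.
Next, reading off the gridlines: the y-axis gridline crossings are at y ∈ {-1, 1}.
Finally, matching integer coefficients to the picture gives p.

3*x^2 + x*y - x*z + 2*y^2 + 3*z^2 - 2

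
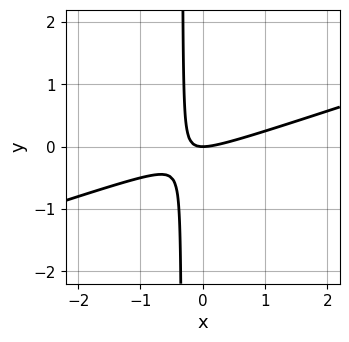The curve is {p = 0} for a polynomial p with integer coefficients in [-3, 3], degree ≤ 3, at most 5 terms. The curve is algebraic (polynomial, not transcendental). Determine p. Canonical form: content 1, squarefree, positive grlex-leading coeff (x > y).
x^2 - 3*x*y - y

1. deg p = 2. A generic line meets the curve in up to 2 points.
2. Reading off the gridlines: one y-axis crossing is at y = 0; it meets the x-axis at x = 0 (among the integer gridlines).
3. Together with the visible shape, these determine p as stated.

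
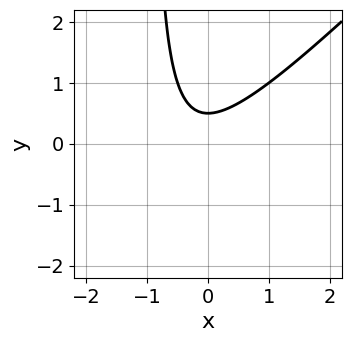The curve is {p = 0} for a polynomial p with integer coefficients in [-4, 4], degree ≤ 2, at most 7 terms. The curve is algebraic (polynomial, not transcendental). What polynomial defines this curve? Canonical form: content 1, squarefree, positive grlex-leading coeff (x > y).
1. The degree is 2 — a generic line meets the curve in up to 2 points.
2. Reading off the gridlines: it misses every integer gridline on the x-axis.
3. Together with the visible shape, these determine p as stated.

2*x^2 - 2*x*y + x - 2*y + 1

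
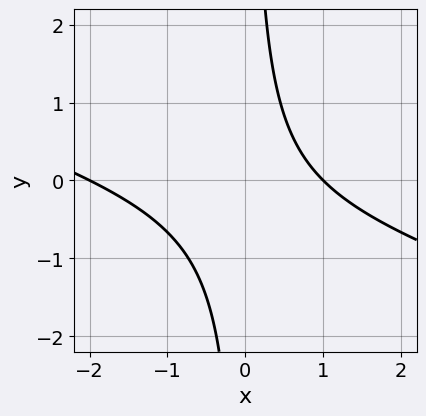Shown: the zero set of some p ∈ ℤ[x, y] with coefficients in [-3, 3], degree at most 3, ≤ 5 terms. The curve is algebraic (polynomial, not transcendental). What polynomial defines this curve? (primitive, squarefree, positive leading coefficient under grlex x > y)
x^2 + 3*x*y + x - 2

Degree: a generic line meets the curve in up to 2 points, so deg p = 2.
From the axis intercepts and sections: among the integer gridlines, it crosses the x-axis at x ∈ {-2, 1}; the curve avoids every integer y-axis point in the box.
Matching integer coefficients to the picture gives p.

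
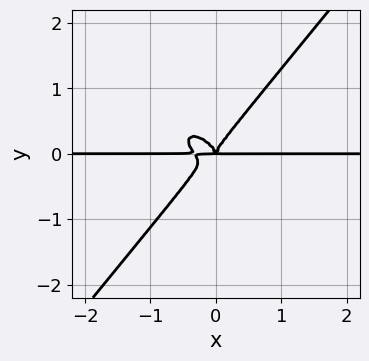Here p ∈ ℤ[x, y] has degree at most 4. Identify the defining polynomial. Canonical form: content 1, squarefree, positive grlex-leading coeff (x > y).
(a) deg p = 4. A generic line meets the curve in up to 4 points.
(b) From the visible intercepts: the visible x-axis segment lies entirely on the curve.
(c) Solving for integer coefficients yields p as stated.

3*x^3*y + 2*x^2*y^2 - 3*y^4 + x^2*y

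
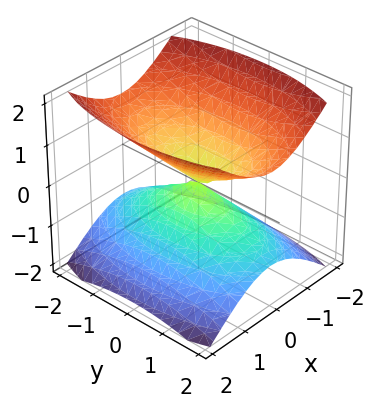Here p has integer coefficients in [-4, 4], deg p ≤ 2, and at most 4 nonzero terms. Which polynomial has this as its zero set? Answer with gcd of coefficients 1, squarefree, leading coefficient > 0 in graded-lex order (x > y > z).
I count 2 distinct pieces. Treating them together as one polynomial.
Degree: two nappes meeting at a single point; a quadric, so deg p = 2.
Symmetries: mirror symmetry z ↦ −z ⇒ only even powers of z; it's symmetric under y → −y, forcing even powers of y; it's symmetric under x → −x, forcing even powers of x.
Checking where it meets the axes: one z-axis crossing is at z = 0; it meets the x-axis at x = 0 (among the integer gridlines).
Solving for integer coefficients yields p as stated.

3*x^2 + y^2 - 3*z^2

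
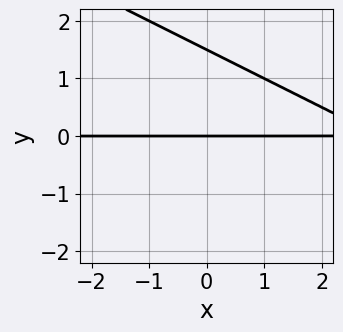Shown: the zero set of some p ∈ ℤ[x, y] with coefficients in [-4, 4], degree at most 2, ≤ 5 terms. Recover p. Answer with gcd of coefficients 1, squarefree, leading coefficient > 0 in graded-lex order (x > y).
(a) Degree: a generic line meets the curve in up to 2 points, so deg p = 2.
(b) From the axis intercepts and sections: it crosses the y-axis at the gridline y = 0; every point of the x-axis in the box is on the curve.
(c) Matching integer coefficients to the picture gives p.

x*y + 2*y^2 - 3*y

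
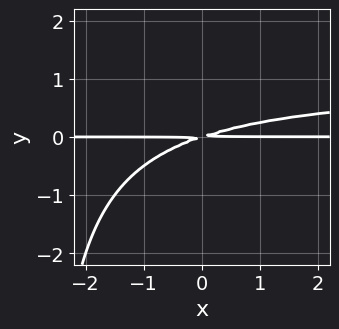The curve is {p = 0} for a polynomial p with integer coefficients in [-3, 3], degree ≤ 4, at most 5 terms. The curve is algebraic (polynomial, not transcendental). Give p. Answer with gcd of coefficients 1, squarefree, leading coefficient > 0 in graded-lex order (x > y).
x*y^2 - x*y + 3*y^2

1. The degree is 3 — the shape is more complex than any degree-2 curve.
2. Against the integer gridlines: the visible x-axis segment lies entirely on the curve.
3. Matching integer coefficients to the picture gives p.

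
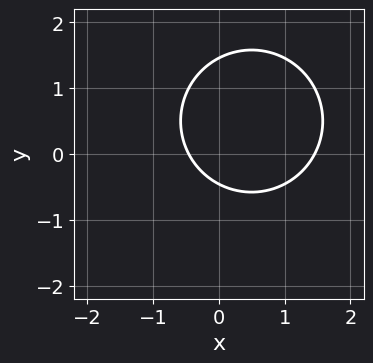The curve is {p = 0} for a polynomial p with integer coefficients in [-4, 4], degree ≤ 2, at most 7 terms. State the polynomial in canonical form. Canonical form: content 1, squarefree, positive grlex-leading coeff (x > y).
The degree is 2 — a generic line meets the curve in up to 2 points.
Solving for integer coefficients yields p as stated.

3*x^2 + 3*y^2 - 3*x - 3*y - 2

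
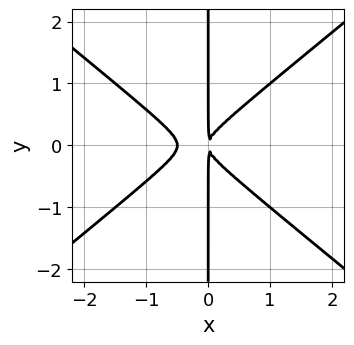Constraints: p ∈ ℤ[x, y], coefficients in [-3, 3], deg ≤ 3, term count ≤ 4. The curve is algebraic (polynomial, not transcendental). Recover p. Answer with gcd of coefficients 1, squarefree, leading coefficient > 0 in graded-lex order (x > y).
2*x^3 - 3*x*y^2 + x^2

First, deg p = 3.
Then, symmetries: it's symmetric under y → −y, forcing even powers of y.
Then, observable constraints: every point of the y-axis in the box is on the curve.
Finally, these observations pin down the coefficients.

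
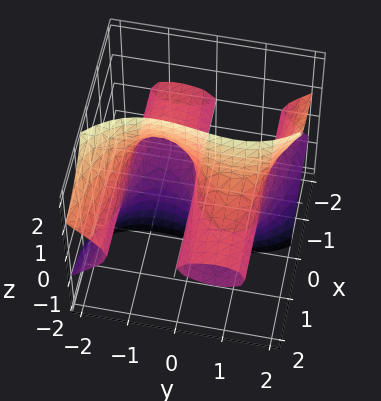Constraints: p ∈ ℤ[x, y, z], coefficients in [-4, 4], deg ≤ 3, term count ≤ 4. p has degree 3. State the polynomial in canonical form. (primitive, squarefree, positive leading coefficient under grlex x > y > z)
(a) deg p = 3. No degree-2 surface has this shape.
(b) Checking where it meets the axes: the visible x-axis segment lies entirely on the surface; every point of the z-axis in the box is on the surface; it crosses the y-axis at the gridline y = 0.
(c) Putting this together gives p.

3*x*z^2 + y^3 - 2*y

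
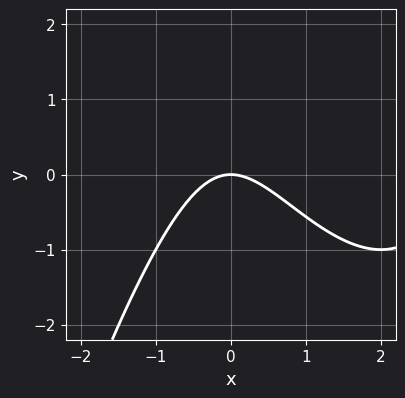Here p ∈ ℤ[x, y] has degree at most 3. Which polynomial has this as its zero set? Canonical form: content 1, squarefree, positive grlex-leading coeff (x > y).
The degree is 3 — no degree-2 curve has this shape.
Against the integer gridlines: one x-axis crossing is at x = 0; it crosses the y-axis at the gridline y = 0.
Fitting integer coefficients to these (and the overall shape) gives p.

x^3 - 3*x^2 + y^2 - 3*y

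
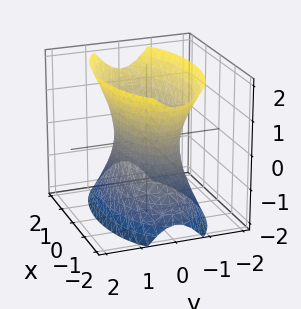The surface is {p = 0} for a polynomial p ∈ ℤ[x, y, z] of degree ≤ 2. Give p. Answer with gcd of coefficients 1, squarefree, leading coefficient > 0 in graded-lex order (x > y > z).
x^2 + 3*y^2 - z^2 - 2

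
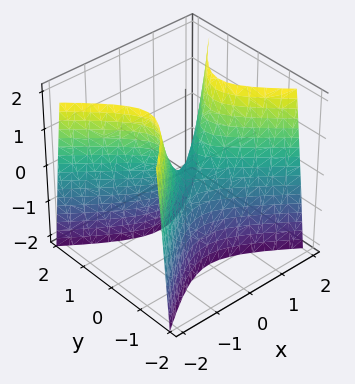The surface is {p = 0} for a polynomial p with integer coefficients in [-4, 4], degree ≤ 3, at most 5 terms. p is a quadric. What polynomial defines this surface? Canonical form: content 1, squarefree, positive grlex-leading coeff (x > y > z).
First, degree: a saddle surface; a quadric, so deg p = 2.
Next, symmetries: it's symmetric under x → −x, forcing even powers of x; it's symmetric under y → −y, forcing even powers of y.
Next, against the integer gridlines: it crosses the z-axis at the gridline z = 0; it meets the x-axis at x = 0 (among the integer gridlines); one y-axis crossing is at y = 0.
Finally, fitting integer coefficients to these (and the overall shape) gives p.

2*x^2 - 3*y^2 - z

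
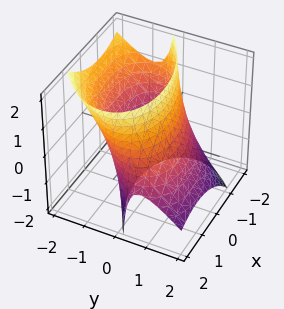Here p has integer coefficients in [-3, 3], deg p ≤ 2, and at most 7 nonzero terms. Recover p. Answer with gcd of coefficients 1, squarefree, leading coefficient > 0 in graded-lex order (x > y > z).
x^2 - x*y + 2*y^2 + 2*y*z - 3

First, degree: no degree-1 surface has this shape, so deg p = 2.
Next, against the integer gridlines: the surface avoids every integer z-axis point in the box.
Finally, the integer polynomial consistent with all of this is the stated p.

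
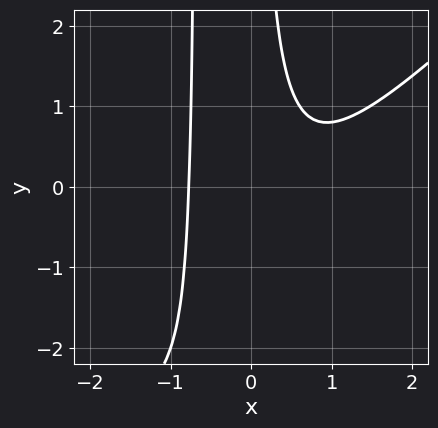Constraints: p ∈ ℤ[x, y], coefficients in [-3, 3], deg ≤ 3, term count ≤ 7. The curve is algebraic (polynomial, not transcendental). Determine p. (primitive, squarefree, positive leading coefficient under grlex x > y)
3*x^3 - 3*x^2*y - x^2 - 2*x*y + 2

The degree is 3 — a generic line meets the curve in up to 3 points.
Against the integer gridlines: no y-intercept at any integer in the box.
Putting this together gives p.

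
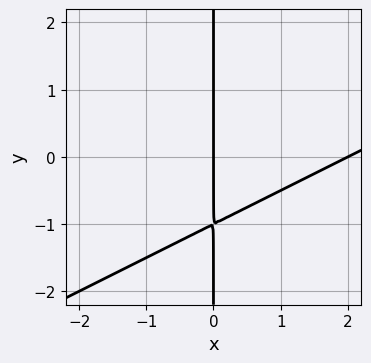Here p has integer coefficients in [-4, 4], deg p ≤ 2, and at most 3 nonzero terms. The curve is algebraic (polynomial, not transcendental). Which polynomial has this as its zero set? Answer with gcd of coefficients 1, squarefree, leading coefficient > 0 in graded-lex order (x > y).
x^2 - 2*x*y - 2*x

(a) Degree: no degree-1 curve has this shape, so deg p = 2.
(b) Checking where it meets the axes: the visible y-axis segment lies entirely on the curve; among the integer gridlines, it crosses the x-axis at x ∈ {0, 2}.
(c) Together with the visible shape, these determine p as stated.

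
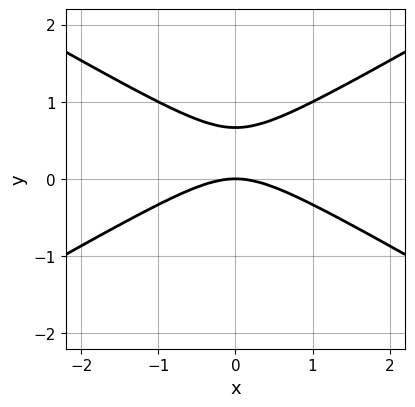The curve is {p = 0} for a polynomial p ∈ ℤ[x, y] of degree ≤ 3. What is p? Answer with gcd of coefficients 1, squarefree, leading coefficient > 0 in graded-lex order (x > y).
x^2 - 3*y^2 + 2*y

(a) The degree is 2 — a generic line meets the curve in up to 2 points.
(b) Symmetries: it's symmetric under x → −x, forcing even powers of x.
(c) Observable constraints: one x-axis crossing is at x = 0; one y-axis crossing is at y = 0.
(d) Together with the visible shape, these determine p as stated.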